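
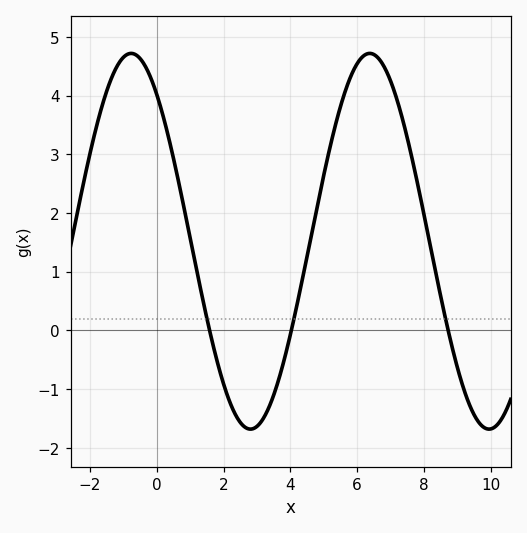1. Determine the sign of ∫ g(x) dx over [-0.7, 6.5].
positive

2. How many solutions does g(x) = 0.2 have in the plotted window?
3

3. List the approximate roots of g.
1.6, 4, 8.8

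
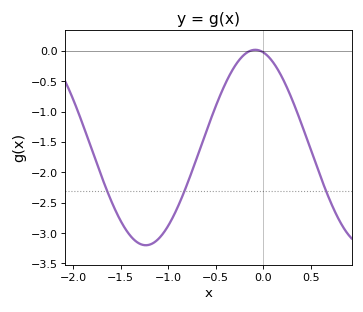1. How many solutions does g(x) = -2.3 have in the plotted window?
3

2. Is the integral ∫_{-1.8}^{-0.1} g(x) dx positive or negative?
negative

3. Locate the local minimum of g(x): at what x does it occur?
-1.24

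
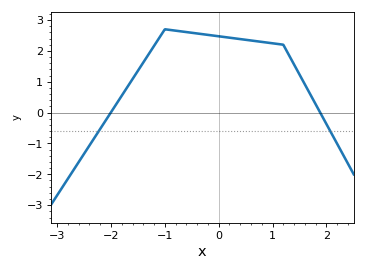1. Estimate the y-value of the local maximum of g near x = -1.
2.7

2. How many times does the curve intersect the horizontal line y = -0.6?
2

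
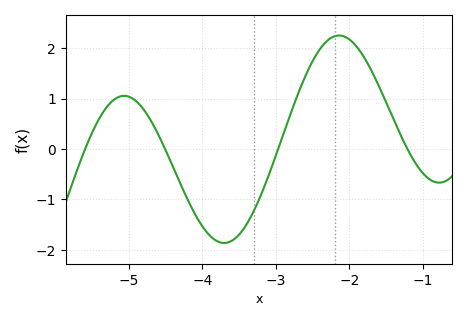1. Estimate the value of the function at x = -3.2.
-0.9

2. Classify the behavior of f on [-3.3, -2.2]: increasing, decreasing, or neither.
increasing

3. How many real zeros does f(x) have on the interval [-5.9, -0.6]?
4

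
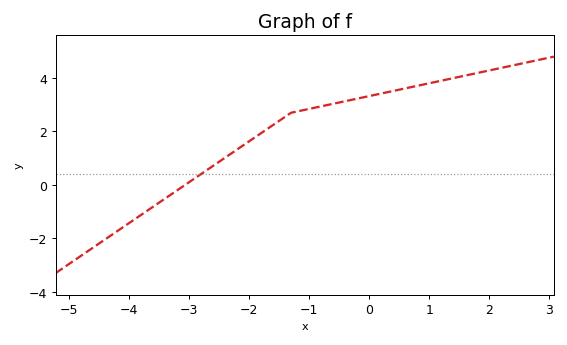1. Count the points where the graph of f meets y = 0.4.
1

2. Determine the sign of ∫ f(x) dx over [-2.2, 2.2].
positive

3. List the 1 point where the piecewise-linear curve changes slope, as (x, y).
(-1.3, 2.7)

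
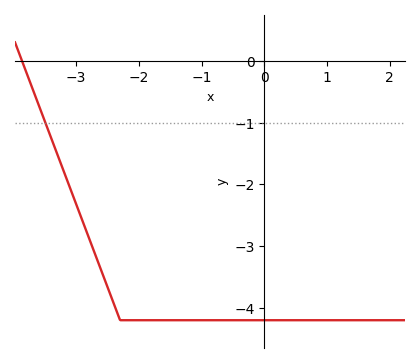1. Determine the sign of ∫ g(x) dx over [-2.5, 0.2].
negative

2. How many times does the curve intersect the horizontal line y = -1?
1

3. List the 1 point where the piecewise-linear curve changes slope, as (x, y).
(-2.3, -4.2)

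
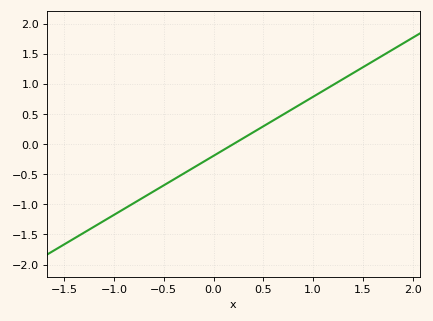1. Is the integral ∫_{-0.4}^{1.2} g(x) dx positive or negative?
positive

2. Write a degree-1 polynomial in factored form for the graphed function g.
y = 0.98(x - 0.2)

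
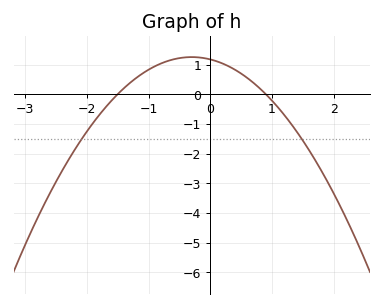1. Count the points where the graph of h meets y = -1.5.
2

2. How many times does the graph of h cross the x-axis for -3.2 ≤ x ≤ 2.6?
2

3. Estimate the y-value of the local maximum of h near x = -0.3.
1.25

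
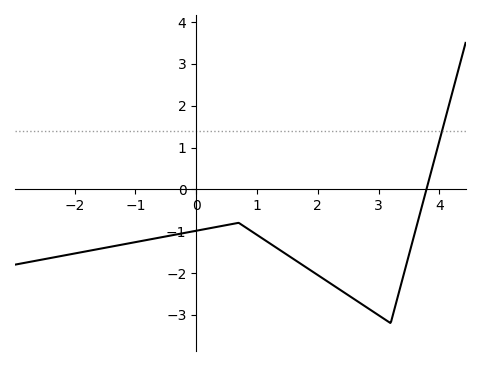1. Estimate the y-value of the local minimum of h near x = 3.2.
-3.2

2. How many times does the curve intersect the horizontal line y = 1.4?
1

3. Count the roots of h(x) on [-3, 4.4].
1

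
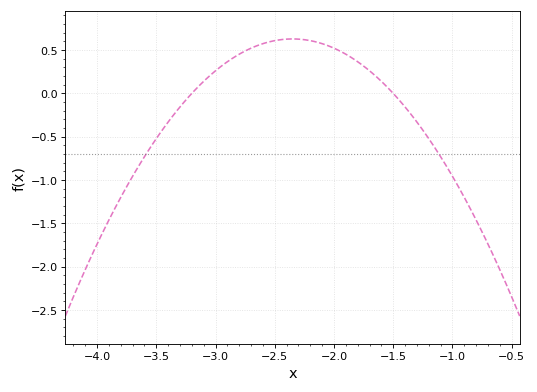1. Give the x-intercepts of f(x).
-3.2, -1.5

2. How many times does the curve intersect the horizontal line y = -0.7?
2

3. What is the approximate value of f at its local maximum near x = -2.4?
0.65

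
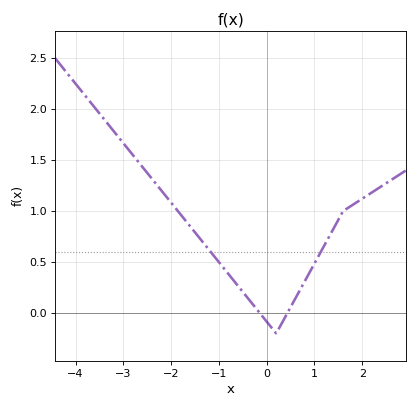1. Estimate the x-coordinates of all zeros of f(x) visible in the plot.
-0.143, 0.433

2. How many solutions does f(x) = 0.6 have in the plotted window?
2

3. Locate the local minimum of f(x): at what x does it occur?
0.201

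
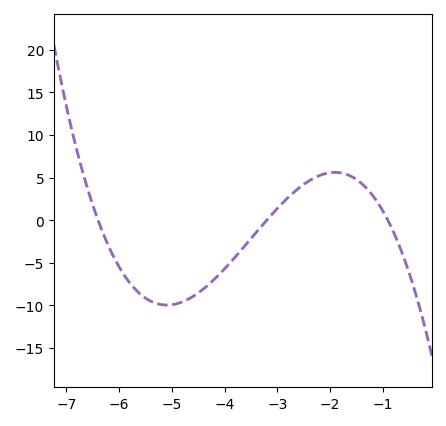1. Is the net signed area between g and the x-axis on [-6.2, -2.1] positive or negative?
negative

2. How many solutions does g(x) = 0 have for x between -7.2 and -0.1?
3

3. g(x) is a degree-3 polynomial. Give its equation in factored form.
y = -0.96(x + 6.4)(x + 3.2)(x + 0.9)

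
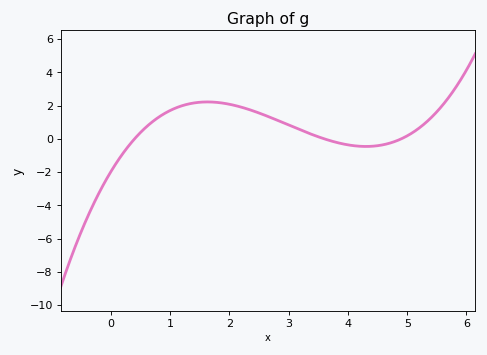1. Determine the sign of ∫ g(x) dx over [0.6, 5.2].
positive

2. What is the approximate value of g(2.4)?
1.6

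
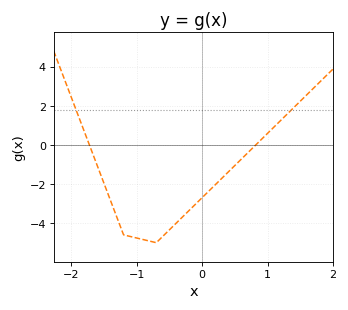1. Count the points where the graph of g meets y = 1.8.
2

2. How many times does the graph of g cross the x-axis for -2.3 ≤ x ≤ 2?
2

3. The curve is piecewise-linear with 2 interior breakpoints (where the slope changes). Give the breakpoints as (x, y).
(-1.2, -4.6); (-0.7, -5)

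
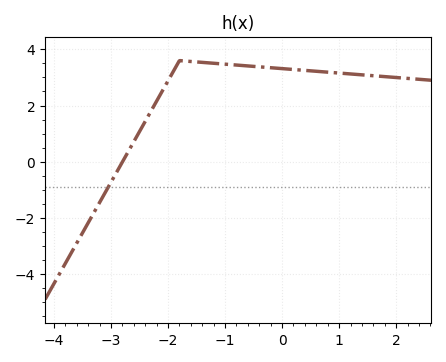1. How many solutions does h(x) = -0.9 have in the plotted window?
1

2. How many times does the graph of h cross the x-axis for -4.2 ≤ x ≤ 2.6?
1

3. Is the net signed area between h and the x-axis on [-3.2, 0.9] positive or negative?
positive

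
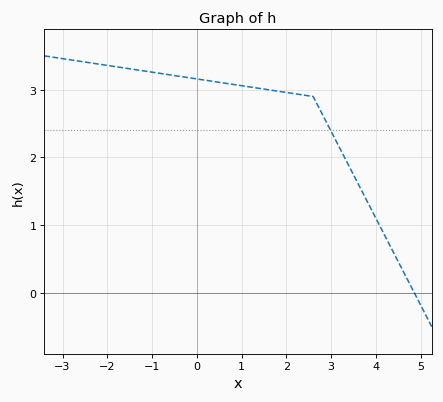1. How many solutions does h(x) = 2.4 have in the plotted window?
1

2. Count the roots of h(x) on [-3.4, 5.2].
1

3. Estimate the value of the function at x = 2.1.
2.9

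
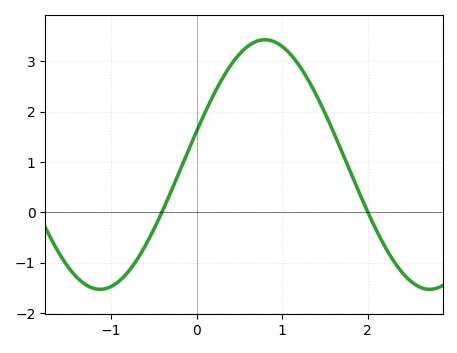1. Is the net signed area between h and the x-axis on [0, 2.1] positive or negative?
positive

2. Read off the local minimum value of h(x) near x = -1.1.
-1.5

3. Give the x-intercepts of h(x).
-0.4, 2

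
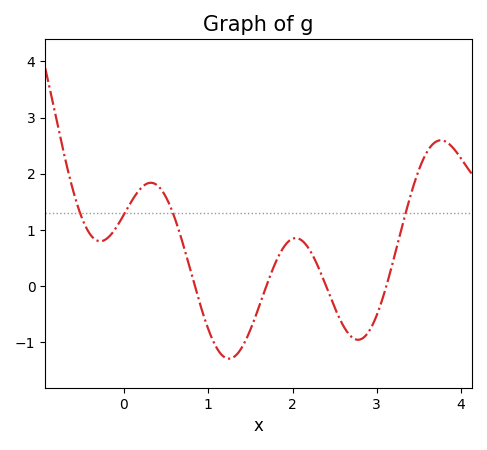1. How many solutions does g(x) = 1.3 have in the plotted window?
4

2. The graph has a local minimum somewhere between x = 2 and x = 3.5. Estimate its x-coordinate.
2.8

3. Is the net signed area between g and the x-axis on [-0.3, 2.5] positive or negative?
positive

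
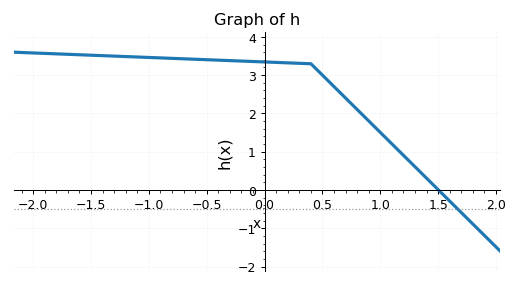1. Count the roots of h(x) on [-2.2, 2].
1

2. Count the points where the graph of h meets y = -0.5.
1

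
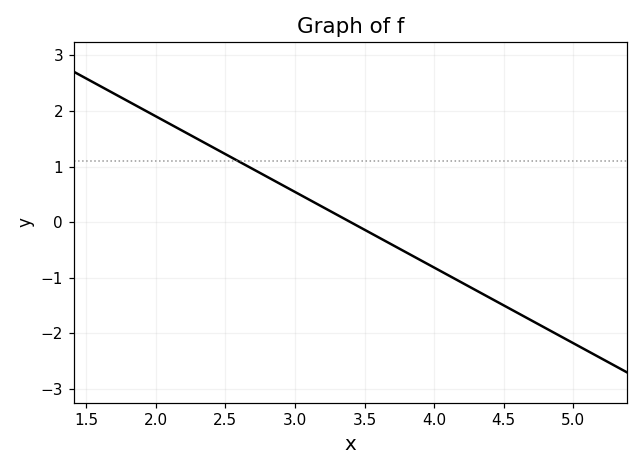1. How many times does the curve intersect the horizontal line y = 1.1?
1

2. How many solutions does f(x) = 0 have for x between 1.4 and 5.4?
1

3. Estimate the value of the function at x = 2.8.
0.816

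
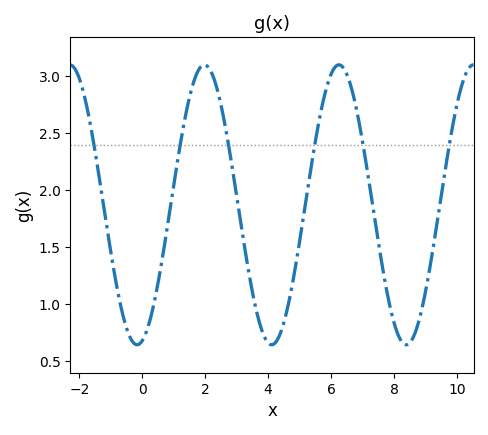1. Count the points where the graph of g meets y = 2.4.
6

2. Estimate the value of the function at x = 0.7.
1.5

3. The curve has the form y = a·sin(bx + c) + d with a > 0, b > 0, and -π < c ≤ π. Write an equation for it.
y = 1.23sin(1.47x - 1.33) + 1.87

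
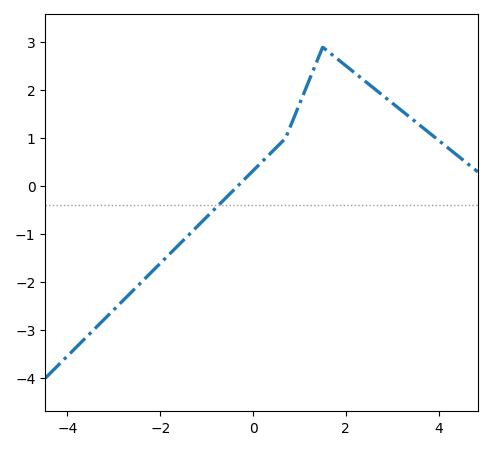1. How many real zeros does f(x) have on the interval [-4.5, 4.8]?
1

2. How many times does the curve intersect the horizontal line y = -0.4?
1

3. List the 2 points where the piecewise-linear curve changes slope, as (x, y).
(0.7, 1); (1.5, 2.9)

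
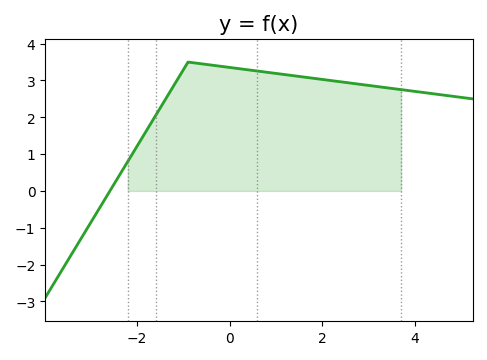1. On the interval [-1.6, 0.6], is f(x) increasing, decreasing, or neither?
neither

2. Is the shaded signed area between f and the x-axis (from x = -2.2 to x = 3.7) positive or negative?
positive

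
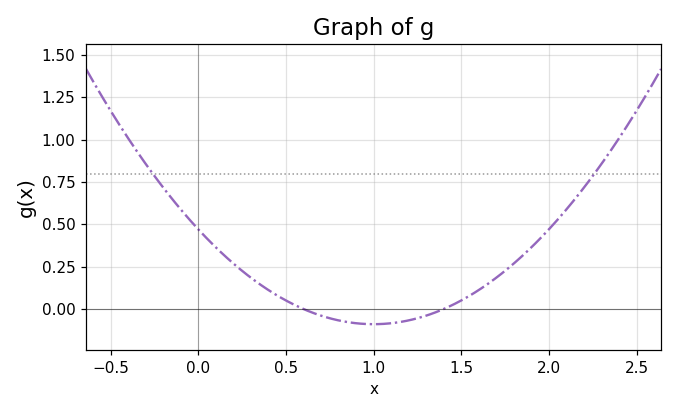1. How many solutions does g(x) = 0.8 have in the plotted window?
2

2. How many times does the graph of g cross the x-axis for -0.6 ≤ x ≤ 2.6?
2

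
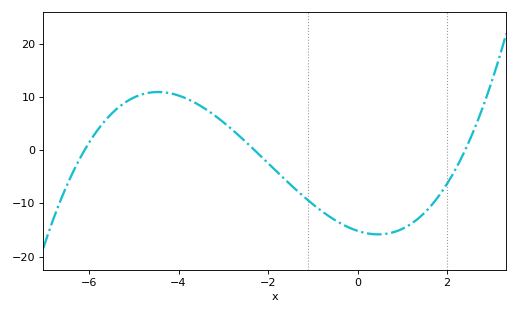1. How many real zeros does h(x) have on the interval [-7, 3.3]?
3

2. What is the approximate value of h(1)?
-15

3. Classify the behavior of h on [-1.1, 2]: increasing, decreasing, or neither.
neither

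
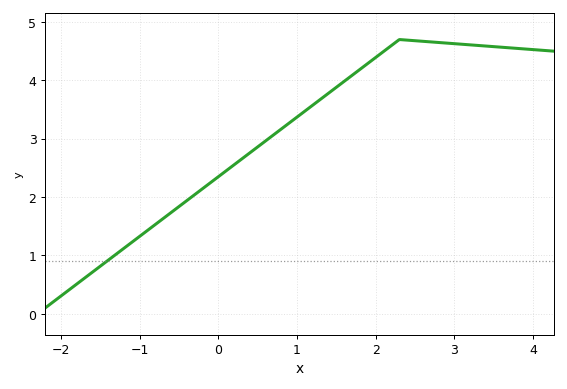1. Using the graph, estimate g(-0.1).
2.2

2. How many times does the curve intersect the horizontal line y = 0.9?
1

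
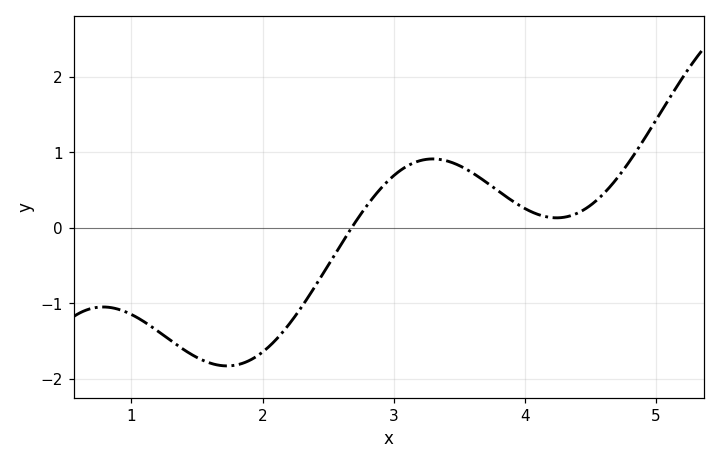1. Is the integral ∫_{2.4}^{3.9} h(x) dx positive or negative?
positive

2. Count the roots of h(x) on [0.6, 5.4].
1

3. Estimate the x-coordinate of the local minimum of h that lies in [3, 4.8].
4.2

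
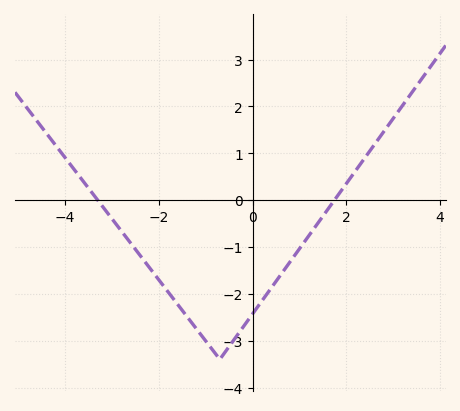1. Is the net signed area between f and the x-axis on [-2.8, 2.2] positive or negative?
negative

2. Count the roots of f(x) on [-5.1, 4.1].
2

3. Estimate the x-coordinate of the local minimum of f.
-0.8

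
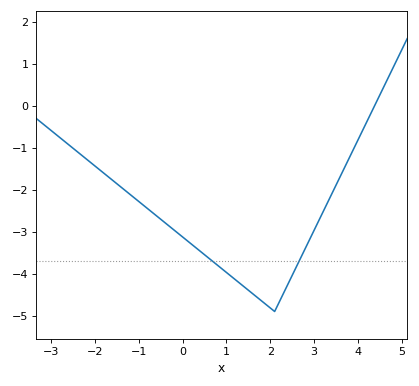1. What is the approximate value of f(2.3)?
-4.5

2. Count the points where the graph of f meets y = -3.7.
2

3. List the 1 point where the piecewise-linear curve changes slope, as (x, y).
(2.1, -4.9)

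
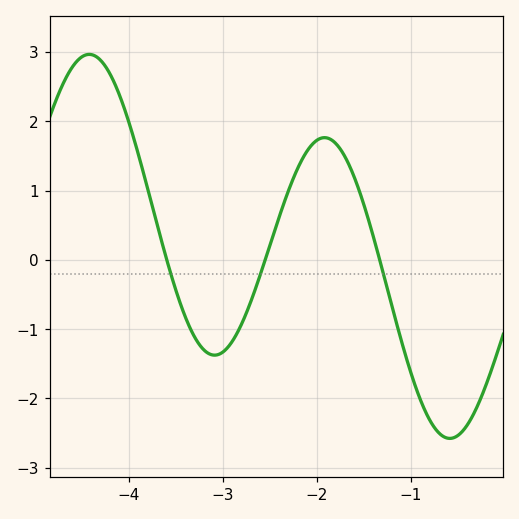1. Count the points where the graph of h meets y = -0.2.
3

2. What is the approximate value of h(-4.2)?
2.68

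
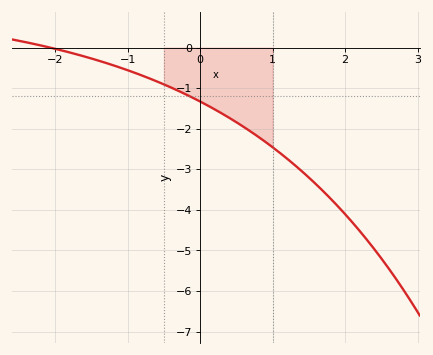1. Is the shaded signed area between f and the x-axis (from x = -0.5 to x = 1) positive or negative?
negative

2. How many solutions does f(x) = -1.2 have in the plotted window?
1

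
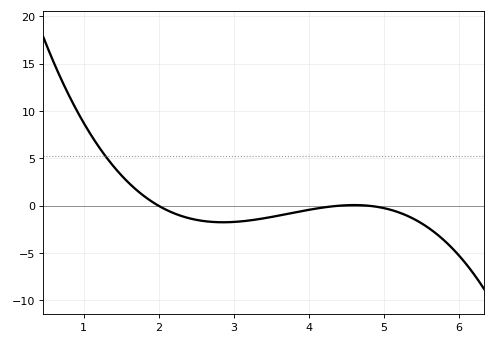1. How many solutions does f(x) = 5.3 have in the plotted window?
1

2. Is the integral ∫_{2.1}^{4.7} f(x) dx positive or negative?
negative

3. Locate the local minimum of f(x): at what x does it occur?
2.9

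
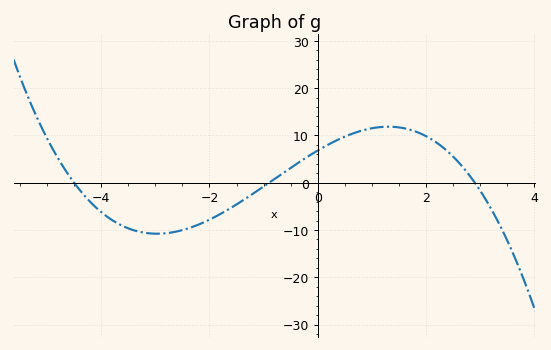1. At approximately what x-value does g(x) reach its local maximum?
1.3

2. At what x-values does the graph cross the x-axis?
-4.5, -0.9, 2.9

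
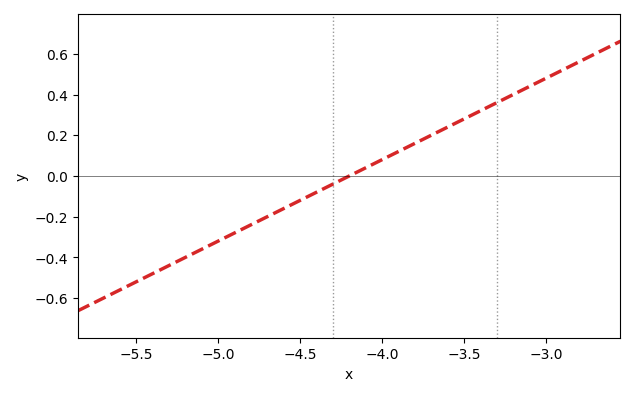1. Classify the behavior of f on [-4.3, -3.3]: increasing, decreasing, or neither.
increasing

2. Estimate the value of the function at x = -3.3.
0.36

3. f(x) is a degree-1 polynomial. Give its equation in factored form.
y = 0.4(x + 4.2)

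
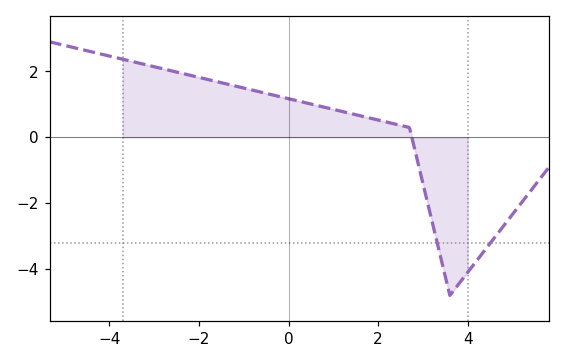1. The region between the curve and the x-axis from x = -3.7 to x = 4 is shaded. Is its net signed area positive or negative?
positive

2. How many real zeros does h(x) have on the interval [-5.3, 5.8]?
1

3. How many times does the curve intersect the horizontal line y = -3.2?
2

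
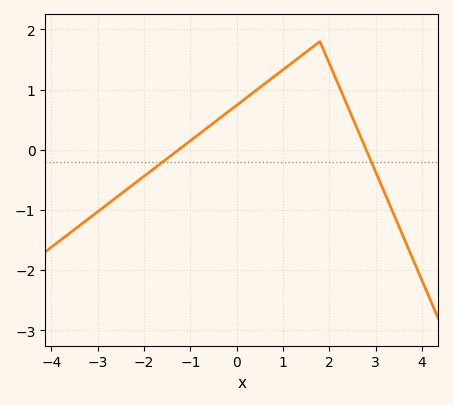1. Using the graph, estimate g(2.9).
-0.183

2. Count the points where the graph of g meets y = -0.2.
2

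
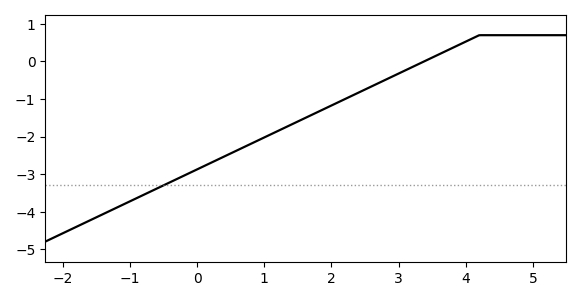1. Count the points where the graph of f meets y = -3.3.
1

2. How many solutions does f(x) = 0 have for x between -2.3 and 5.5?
1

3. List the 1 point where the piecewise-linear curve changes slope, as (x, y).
(4.2, 0.7)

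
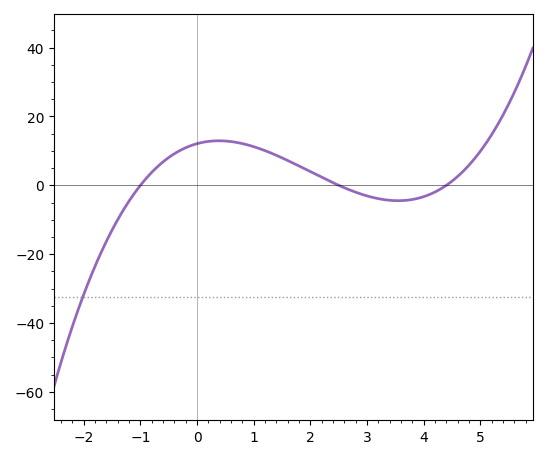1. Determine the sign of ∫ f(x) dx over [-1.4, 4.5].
positive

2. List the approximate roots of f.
-1, 2.5, 4.4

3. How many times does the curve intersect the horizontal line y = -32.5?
1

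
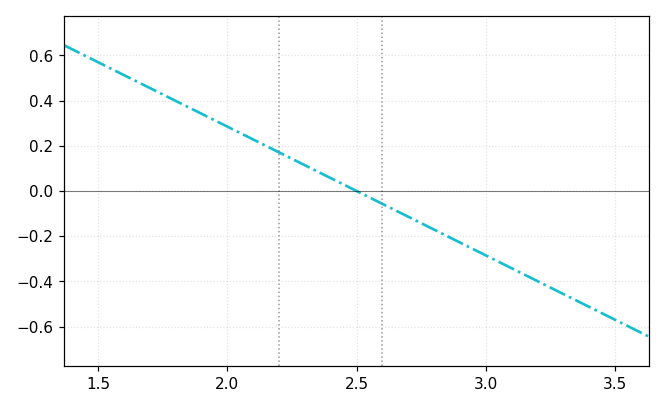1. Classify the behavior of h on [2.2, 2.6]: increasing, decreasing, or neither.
decreasing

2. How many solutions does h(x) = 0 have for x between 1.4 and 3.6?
1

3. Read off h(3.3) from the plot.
-0.456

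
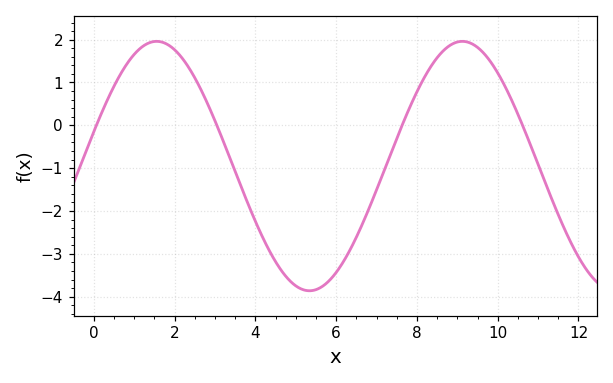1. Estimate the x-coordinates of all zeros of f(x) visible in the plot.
0.062, 3.05, 7.63, 10.6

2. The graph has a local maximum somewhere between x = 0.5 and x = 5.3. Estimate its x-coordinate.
1.55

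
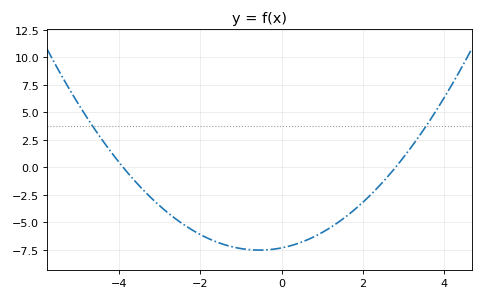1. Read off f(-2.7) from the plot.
-4.5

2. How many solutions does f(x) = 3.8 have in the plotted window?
2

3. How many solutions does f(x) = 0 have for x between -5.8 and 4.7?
2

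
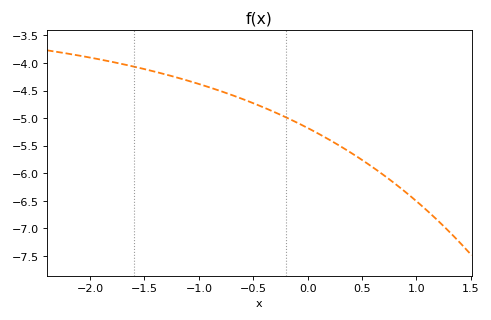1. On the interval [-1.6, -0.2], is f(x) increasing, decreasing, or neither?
decreasing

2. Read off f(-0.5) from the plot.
-4.73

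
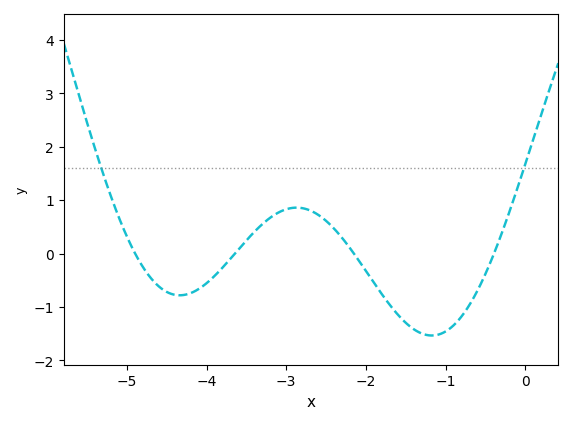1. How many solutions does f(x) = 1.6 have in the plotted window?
2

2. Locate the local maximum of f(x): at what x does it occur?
-2.87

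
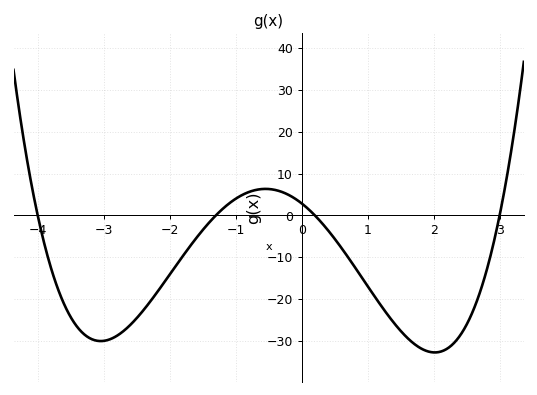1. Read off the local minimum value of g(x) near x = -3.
-30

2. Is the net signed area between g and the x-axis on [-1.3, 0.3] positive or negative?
positive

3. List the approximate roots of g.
-4, -1.4, 0.2, 3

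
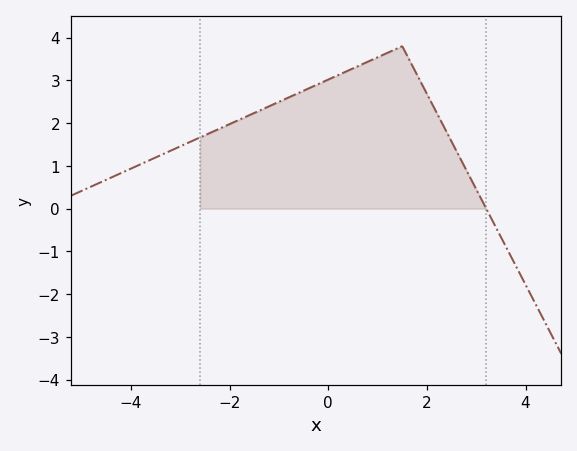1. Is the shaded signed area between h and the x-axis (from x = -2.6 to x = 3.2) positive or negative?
positive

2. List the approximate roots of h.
3.2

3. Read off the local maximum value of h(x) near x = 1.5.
3.8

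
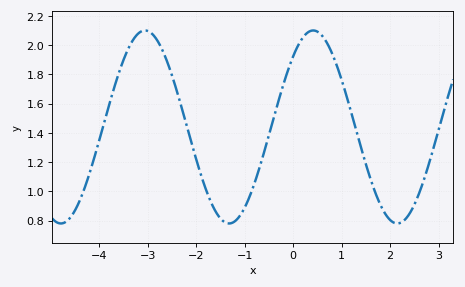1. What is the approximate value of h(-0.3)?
1.62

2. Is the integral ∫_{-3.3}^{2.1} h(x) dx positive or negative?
positive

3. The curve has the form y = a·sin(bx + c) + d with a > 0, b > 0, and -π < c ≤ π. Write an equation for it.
y = 0.66sin(1.8x + 0.82) + 1.44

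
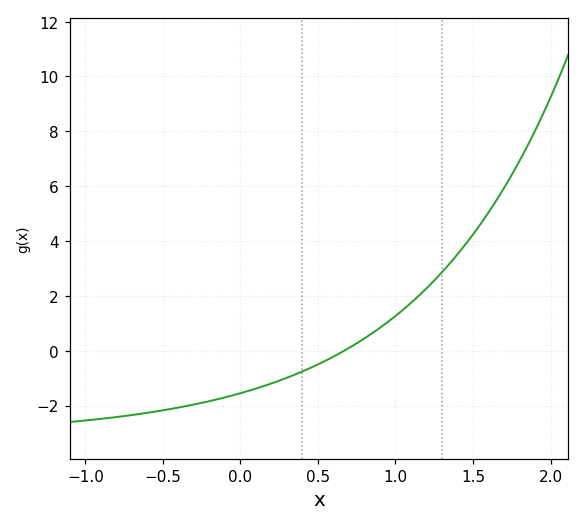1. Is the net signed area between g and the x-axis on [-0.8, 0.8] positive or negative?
negative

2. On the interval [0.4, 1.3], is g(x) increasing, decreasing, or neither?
increasing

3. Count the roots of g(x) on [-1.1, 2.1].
1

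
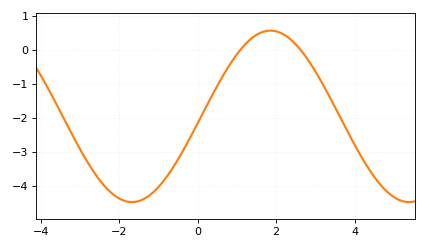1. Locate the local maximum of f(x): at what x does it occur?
1.85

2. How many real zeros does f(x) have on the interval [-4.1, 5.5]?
2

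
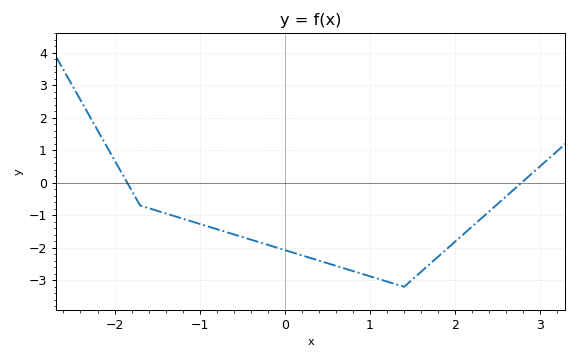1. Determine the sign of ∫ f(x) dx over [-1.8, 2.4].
negative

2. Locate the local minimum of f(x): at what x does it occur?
1.4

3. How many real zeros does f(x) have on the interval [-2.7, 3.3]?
2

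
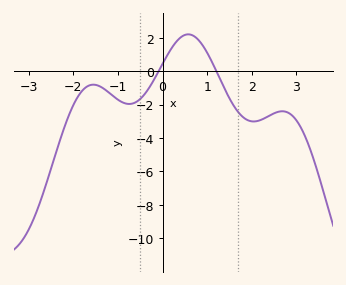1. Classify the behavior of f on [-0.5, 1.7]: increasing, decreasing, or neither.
neither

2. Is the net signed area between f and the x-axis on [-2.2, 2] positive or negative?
negative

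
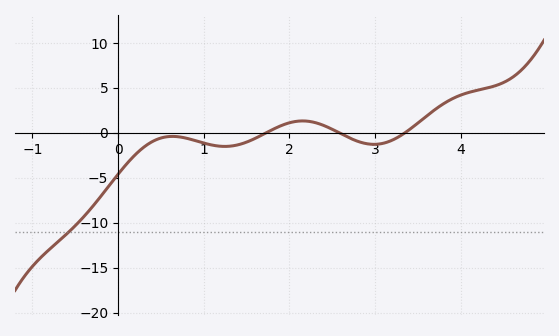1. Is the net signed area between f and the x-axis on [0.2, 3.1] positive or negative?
negative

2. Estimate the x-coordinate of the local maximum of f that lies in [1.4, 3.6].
2.2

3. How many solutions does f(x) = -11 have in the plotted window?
1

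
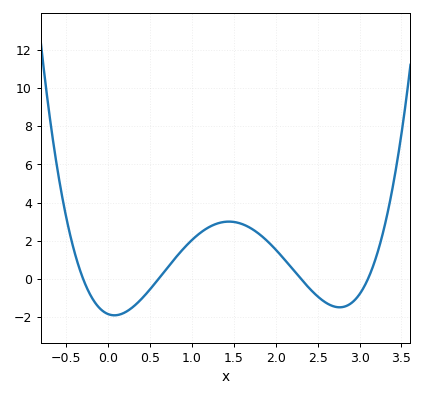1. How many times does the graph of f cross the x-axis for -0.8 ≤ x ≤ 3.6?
4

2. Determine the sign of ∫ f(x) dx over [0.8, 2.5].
positive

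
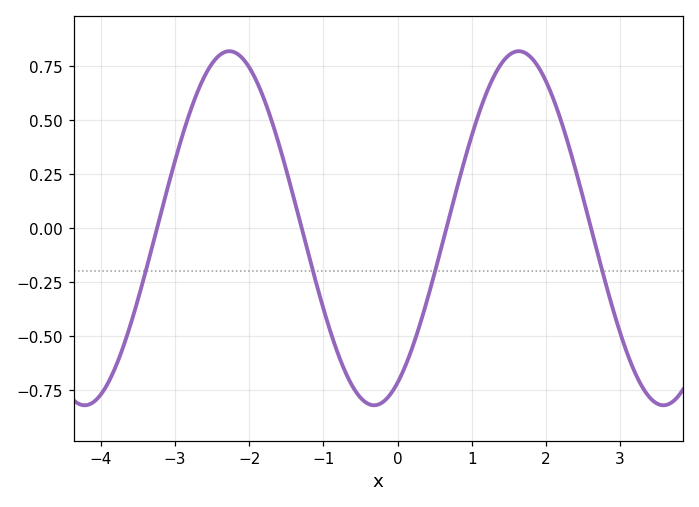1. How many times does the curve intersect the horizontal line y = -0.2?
4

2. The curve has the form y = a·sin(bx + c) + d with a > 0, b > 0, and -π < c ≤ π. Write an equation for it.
y = 0.82sin(1.6x - 1.1) + 0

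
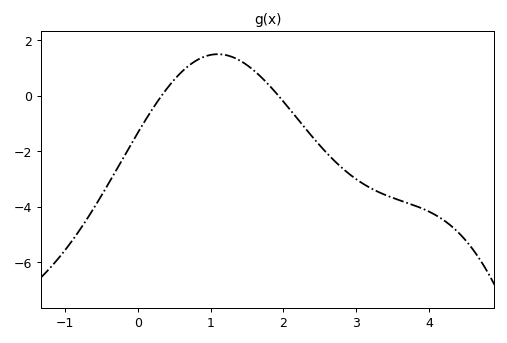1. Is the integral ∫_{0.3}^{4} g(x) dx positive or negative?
negative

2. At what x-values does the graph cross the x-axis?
0.329, 1.93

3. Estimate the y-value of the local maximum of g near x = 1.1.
1.49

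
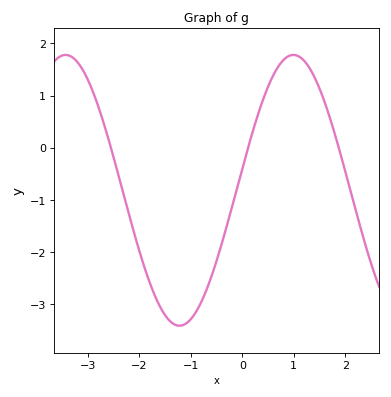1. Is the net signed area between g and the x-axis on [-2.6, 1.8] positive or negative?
negative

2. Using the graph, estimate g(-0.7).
-2.74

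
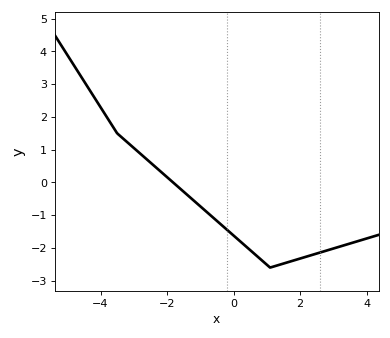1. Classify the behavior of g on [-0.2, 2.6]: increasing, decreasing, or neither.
neither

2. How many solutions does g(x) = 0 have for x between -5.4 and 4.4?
1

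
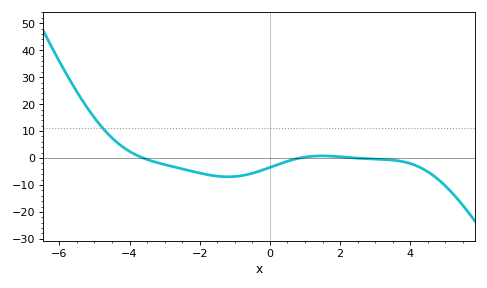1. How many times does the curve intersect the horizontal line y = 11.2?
1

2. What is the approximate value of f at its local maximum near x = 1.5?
1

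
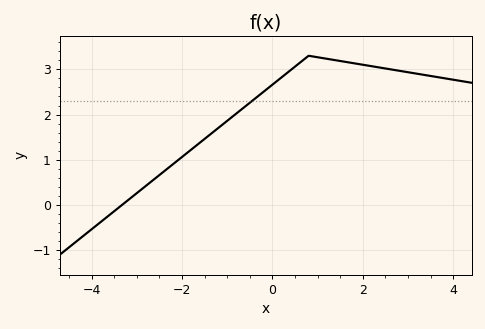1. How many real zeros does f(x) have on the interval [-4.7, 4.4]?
1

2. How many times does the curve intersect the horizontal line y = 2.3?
1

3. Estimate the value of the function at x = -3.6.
-0.2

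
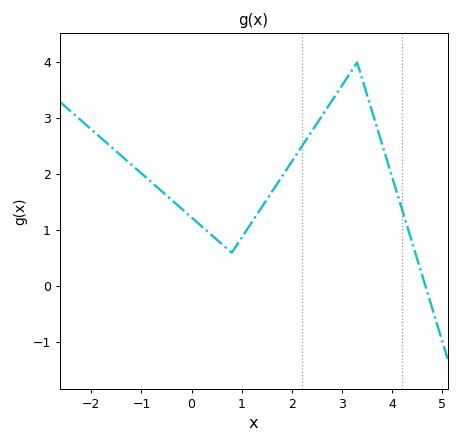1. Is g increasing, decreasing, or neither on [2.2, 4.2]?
neither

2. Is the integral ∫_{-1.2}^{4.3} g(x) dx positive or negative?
positive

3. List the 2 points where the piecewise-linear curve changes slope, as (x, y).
(0.8, 0.6); (3.3, 4)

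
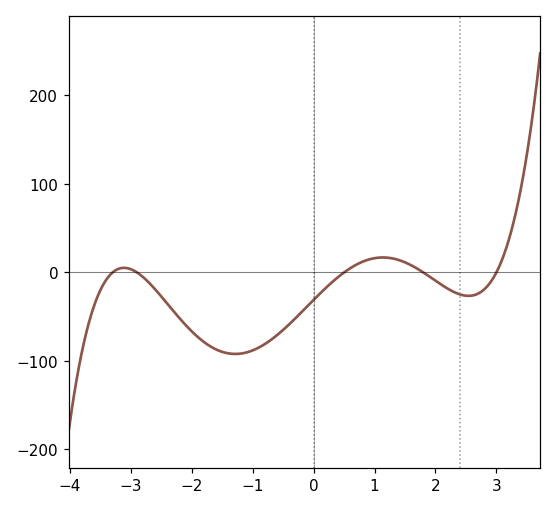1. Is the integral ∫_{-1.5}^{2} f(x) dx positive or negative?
negative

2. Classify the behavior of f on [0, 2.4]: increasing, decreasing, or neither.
neither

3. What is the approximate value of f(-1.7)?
-80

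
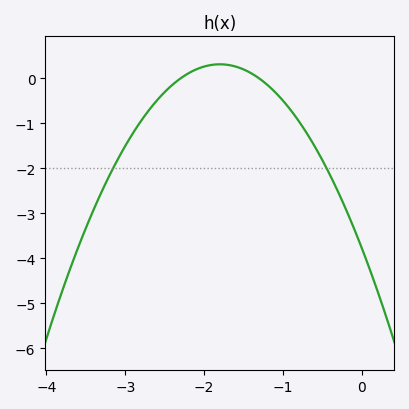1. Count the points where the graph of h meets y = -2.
2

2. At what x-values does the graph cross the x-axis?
-2.3, -1.3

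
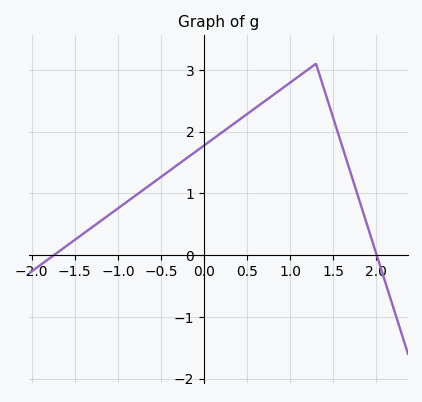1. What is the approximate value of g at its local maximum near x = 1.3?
3.1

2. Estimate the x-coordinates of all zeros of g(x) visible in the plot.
-1.74, 2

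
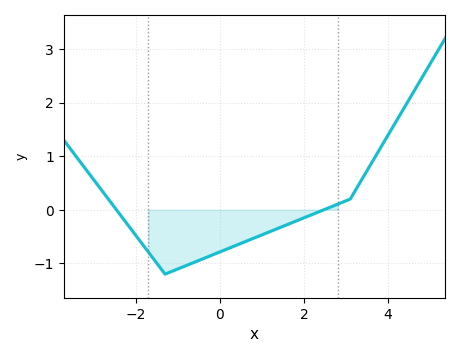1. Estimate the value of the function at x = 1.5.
-0.3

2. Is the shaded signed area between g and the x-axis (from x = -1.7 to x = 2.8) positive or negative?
negative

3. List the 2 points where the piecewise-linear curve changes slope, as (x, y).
(-1.3, -1.2); (3.1, 0.2)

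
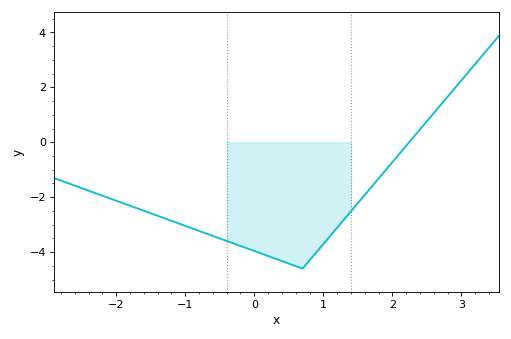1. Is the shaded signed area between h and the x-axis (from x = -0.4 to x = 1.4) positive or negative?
negative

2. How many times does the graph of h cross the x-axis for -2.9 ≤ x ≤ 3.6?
1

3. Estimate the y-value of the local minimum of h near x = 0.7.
-4.6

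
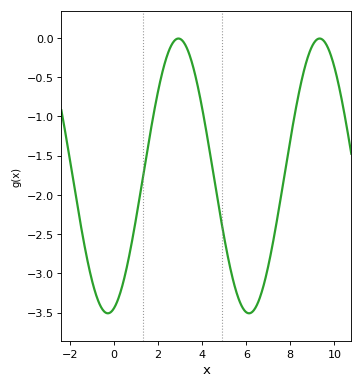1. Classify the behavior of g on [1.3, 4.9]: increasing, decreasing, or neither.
neither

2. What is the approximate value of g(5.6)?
-3.3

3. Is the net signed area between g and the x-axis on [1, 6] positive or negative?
negative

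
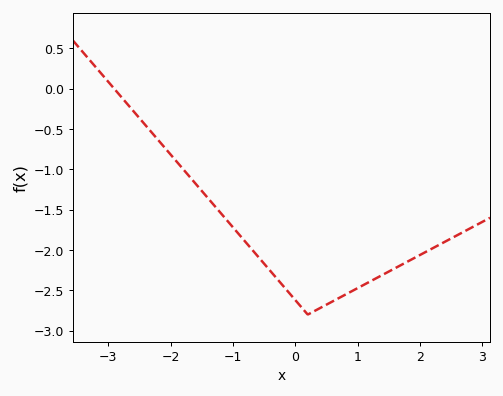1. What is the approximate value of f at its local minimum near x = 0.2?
-2.8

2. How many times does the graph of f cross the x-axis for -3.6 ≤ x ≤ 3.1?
1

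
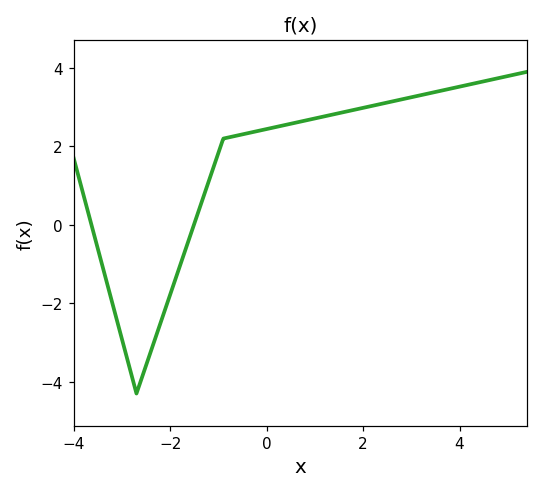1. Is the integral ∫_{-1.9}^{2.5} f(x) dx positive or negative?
positive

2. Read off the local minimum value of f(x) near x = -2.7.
-4.3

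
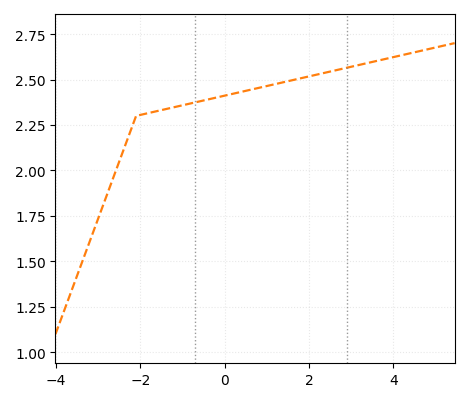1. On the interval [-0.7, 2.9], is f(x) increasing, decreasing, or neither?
increasing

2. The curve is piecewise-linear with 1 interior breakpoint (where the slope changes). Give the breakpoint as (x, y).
(-2.1, 2.3)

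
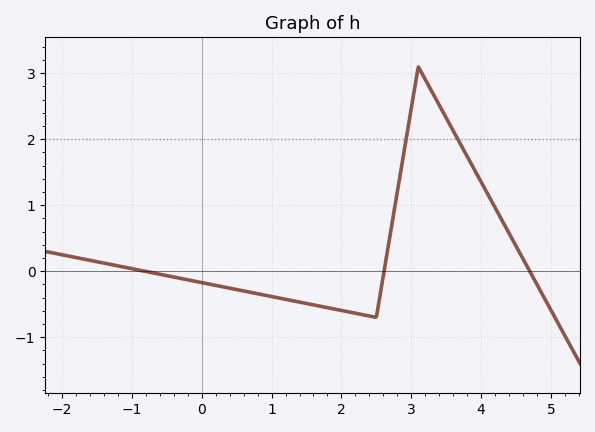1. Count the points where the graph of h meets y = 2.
2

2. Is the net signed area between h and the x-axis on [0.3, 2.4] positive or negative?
negative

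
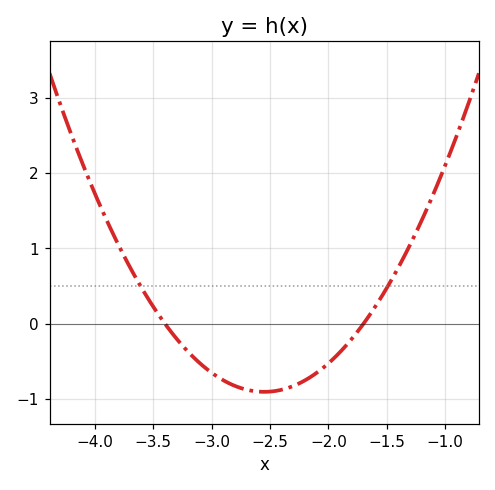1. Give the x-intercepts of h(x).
-3.4, -1.7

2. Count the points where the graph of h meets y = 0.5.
2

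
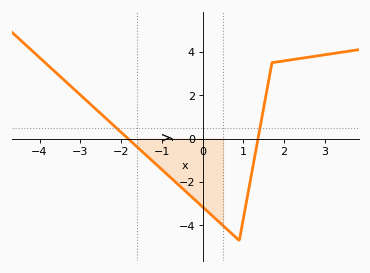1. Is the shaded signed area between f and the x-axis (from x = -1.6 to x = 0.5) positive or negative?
negative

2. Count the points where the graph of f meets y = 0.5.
2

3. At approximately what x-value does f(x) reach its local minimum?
0.8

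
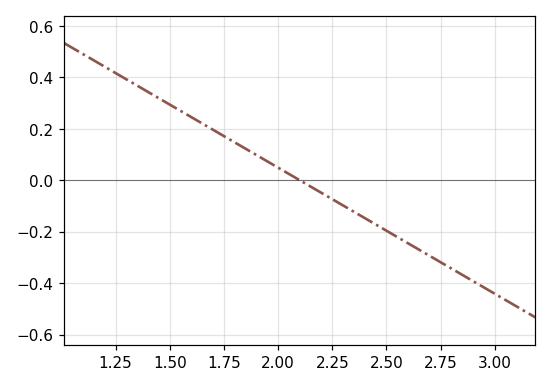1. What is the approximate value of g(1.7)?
0.2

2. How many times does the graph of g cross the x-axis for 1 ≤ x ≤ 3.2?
1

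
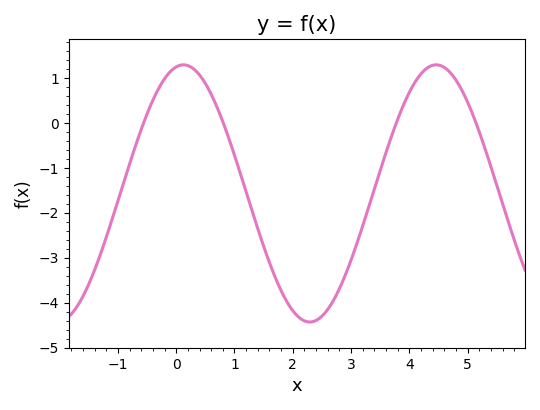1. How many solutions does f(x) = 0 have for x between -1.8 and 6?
4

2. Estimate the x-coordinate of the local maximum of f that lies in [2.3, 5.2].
4.46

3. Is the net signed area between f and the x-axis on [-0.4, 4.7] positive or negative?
negative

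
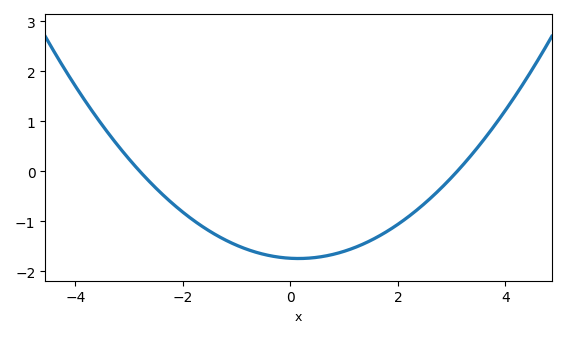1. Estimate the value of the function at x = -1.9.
-0.9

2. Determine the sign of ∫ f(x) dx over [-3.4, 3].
negative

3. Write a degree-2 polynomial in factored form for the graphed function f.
y = 0.2(x + 2.8)(x - 3.1)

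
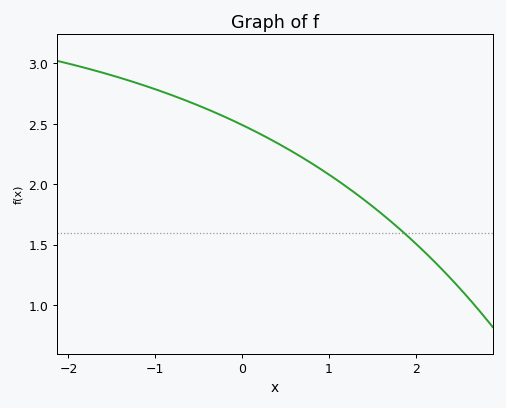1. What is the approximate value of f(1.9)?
1.57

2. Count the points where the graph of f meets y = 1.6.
1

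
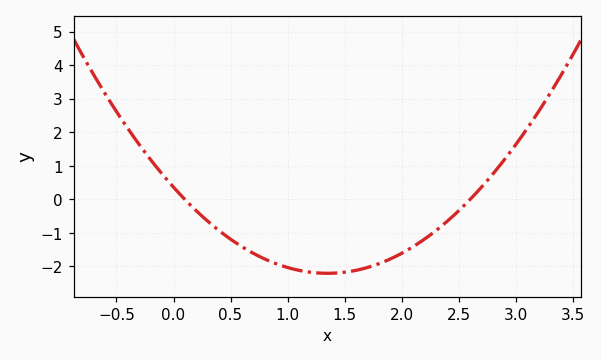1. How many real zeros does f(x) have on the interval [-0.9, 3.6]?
2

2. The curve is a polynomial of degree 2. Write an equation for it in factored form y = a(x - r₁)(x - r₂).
y = 1.41(x - 0.1)(x - 2.6)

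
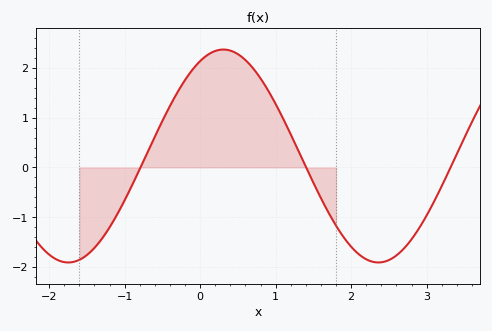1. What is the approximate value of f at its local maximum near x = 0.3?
2.37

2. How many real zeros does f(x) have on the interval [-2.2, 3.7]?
3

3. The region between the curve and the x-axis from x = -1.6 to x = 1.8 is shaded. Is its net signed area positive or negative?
positive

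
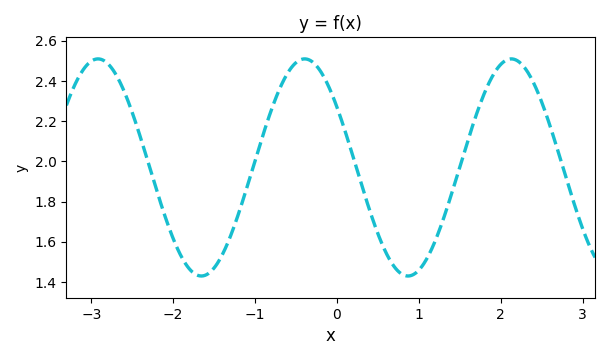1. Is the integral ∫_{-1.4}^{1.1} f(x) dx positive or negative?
positive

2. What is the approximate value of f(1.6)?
2.1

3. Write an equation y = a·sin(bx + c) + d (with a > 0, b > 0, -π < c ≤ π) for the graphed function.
y = 0.54sin(2.49x + 2.55) + 1.97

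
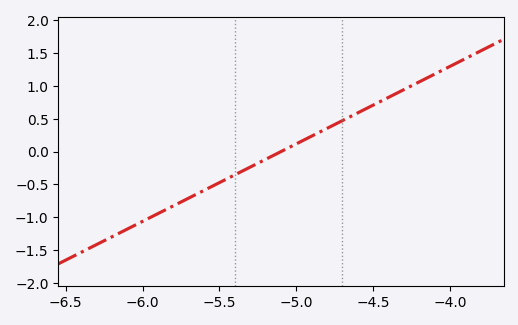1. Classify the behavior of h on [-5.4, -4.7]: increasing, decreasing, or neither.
increasing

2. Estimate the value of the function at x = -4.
1.3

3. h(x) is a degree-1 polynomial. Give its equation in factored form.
y = 1.18(x + 5.1)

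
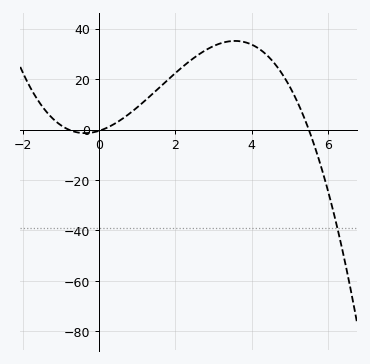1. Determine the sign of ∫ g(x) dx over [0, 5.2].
positive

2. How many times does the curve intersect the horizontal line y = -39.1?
1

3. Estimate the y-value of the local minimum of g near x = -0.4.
-1.42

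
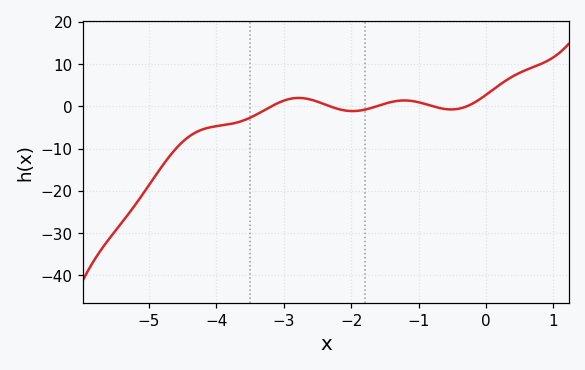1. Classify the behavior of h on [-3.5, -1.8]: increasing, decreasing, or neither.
neither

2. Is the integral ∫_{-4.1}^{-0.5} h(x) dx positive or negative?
negative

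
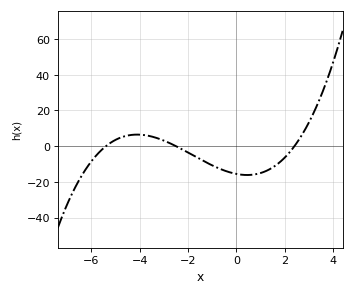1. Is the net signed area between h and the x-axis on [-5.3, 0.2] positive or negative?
negative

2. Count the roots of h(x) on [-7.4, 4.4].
3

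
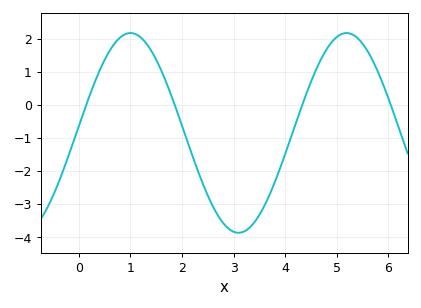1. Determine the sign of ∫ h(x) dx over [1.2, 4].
negative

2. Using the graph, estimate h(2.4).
-2.37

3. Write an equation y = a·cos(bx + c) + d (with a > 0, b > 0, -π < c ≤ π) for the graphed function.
y = 3.02cos(1.5x - 1.5) - 0.85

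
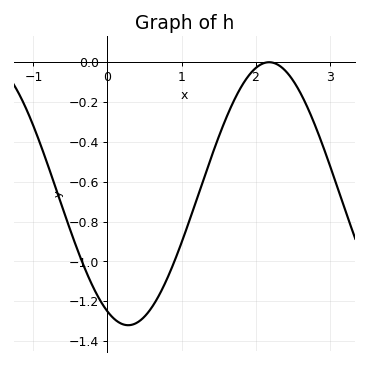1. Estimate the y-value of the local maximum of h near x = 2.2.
-0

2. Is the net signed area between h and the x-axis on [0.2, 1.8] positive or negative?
negative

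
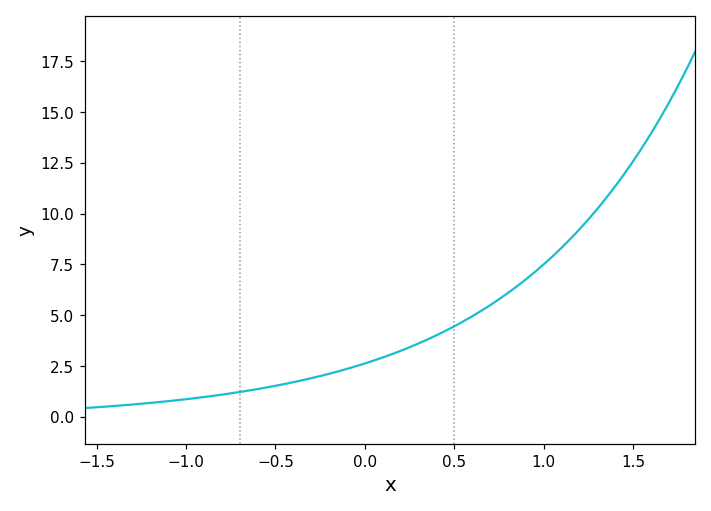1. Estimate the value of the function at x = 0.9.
6.76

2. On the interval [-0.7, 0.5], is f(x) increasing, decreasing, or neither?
increasing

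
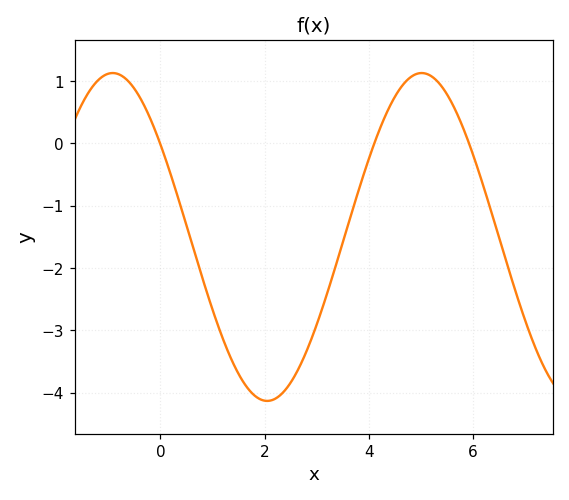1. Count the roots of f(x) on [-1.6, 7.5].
3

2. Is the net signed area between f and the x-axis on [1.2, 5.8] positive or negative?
negative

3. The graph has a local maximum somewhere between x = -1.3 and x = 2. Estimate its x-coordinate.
-1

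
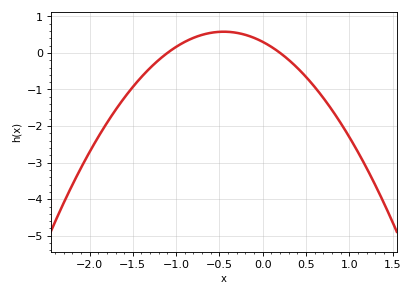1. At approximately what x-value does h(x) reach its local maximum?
-0.5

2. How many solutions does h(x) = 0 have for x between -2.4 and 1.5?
2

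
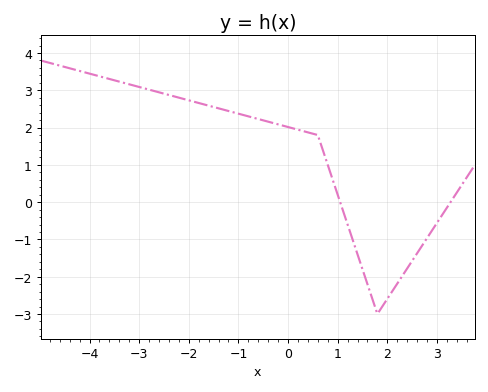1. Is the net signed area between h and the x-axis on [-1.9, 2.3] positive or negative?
positive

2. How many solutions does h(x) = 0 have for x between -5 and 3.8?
2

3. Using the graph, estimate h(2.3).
-2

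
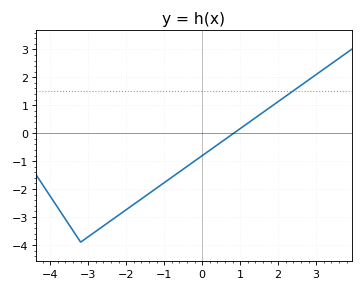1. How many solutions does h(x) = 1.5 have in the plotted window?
1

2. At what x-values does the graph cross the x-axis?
0.831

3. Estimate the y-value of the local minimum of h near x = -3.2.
-3.9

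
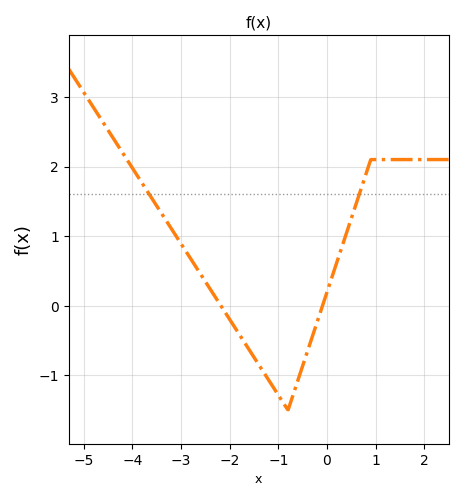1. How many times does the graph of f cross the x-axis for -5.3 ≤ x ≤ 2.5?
2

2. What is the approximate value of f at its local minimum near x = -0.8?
-1.5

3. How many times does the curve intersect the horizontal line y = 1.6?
2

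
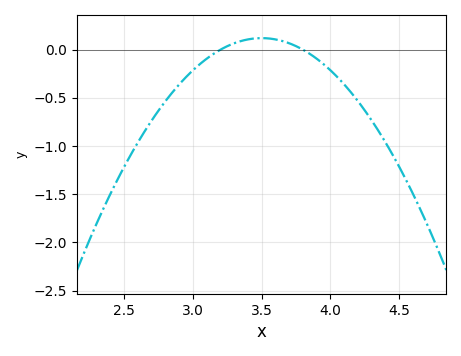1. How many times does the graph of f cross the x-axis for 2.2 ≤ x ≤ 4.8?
2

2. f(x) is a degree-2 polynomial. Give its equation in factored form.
y = -1.33(x - 3.2)(x - 3.8)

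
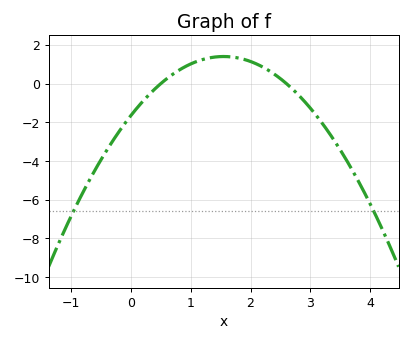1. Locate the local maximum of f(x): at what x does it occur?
1.6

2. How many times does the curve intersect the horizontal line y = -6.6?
2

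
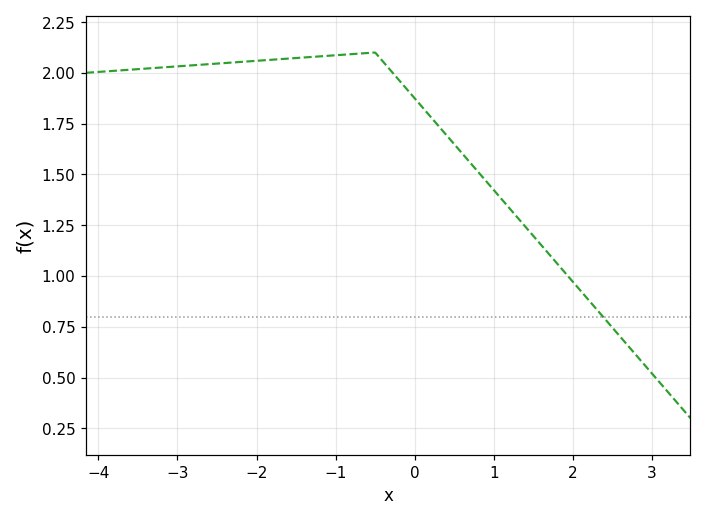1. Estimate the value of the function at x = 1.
1.4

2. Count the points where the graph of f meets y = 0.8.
1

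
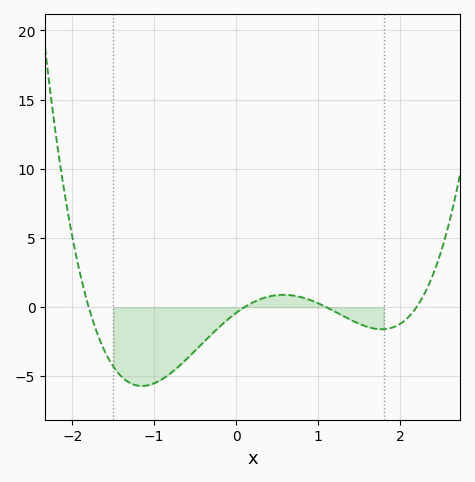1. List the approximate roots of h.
-1.8, 0.1, 1.1, 2.2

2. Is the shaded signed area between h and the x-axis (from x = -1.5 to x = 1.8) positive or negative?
negative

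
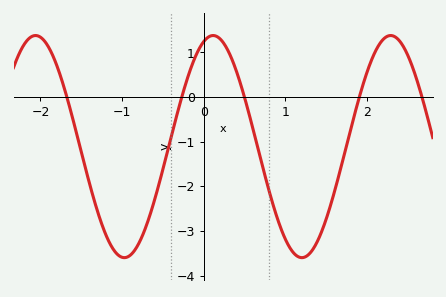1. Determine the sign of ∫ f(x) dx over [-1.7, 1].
negative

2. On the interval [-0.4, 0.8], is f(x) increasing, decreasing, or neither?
neither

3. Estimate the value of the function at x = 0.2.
1.3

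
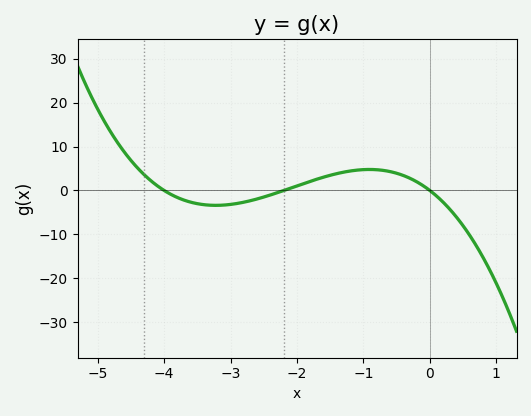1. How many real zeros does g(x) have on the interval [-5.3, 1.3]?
3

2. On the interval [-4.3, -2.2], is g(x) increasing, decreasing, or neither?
neither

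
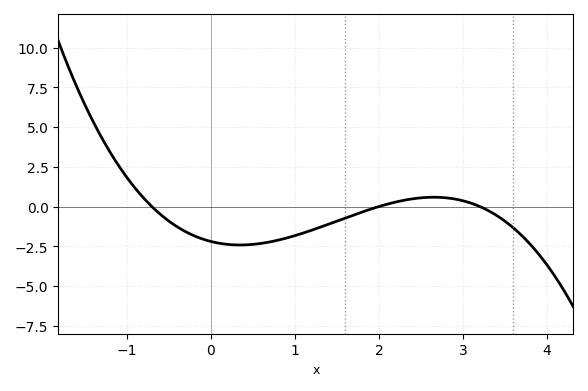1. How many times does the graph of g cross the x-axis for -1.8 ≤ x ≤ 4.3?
3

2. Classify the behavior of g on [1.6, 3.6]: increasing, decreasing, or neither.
neither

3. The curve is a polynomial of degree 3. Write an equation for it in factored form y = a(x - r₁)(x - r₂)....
y = -0.49(x + 0.7)(x - 2)(x - 3.2)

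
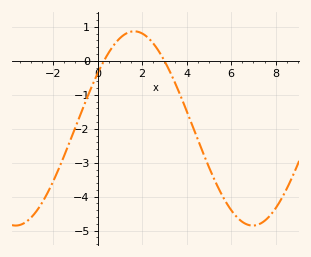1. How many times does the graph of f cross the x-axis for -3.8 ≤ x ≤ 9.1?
2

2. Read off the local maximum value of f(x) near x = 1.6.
0.9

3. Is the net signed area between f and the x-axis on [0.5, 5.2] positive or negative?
negative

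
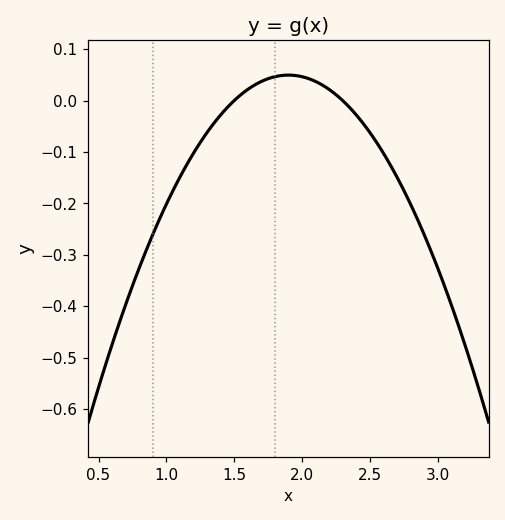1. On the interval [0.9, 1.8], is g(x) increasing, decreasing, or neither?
increasing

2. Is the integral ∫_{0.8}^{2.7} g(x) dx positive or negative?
negative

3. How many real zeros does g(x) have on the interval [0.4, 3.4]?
2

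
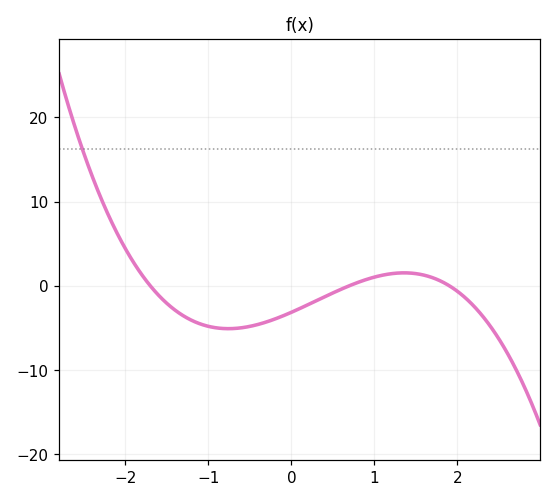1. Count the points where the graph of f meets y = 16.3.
1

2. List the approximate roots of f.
-1.7, 0.7, 1.9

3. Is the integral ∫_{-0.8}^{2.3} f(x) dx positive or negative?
negative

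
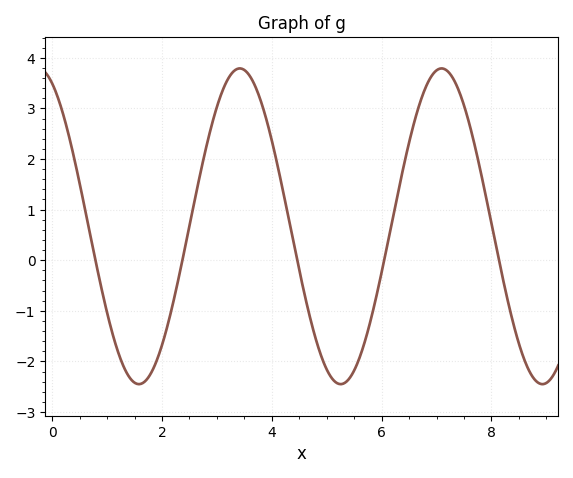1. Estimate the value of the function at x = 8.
0.7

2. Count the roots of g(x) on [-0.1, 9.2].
5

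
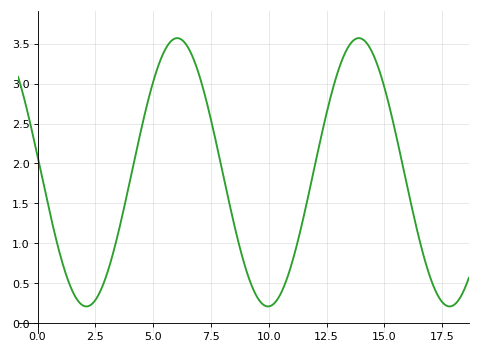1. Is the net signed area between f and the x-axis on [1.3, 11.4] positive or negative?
positive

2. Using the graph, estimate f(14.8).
3.15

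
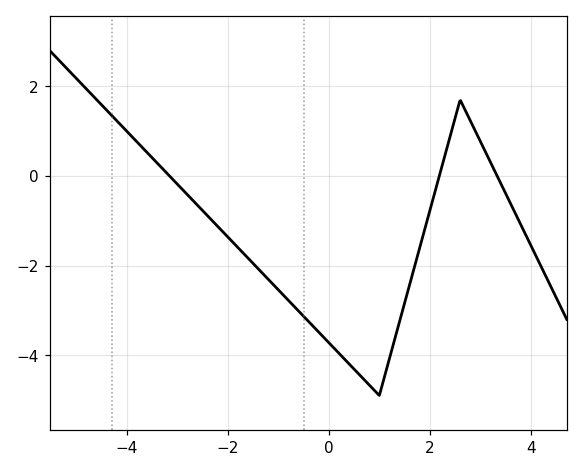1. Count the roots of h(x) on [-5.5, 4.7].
3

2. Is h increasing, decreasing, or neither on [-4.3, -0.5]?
decreasing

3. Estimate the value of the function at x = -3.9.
0.8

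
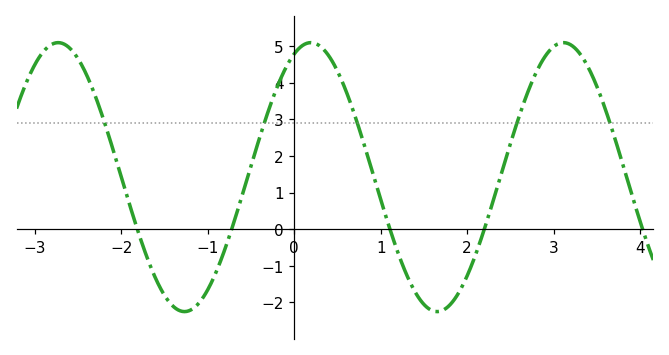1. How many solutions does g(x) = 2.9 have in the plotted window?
5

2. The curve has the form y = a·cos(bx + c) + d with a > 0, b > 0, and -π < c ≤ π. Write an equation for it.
y = 3.67cos(2.1x - 0.41) + 1.42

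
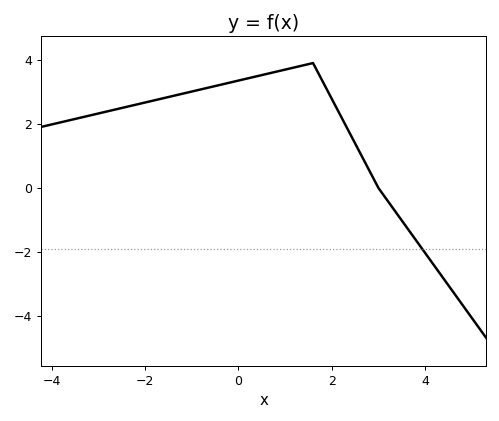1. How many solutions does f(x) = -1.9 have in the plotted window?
1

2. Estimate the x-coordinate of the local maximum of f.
1.6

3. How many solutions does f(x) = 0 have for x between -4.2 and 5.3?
1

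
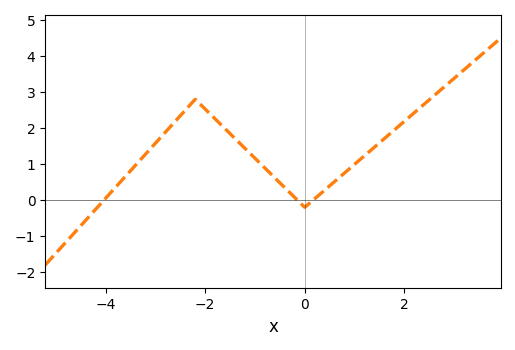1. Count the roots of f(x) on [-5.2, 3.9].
3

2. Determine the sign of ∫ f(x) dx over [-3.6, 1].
positive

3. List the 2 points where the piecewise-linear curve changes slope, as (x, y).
(-2.2, 2.8); (0, -0.2)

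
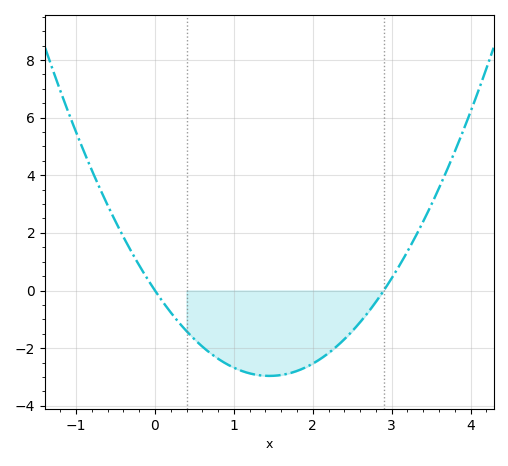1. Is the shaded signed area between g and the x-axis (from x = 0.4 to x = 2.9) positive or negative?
negative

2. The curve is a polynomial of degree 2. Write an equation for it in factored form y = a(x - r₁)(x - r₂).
y = 1.41(x - 0)(x - 2.9)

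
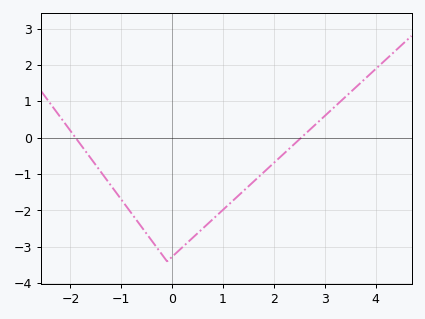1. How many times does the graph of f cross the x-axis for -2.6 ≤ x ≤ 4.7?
2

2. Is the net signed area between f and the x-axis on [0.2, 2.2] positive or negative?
negative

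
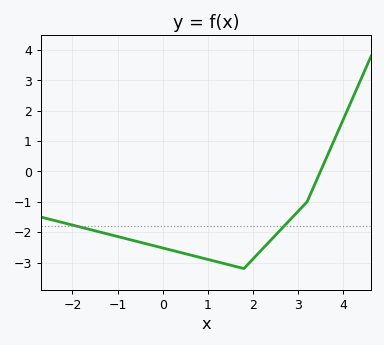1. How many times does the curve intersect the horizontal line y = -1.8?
2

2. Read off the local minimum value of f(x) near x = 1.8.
-3.2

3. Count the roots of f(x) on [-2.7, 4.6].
1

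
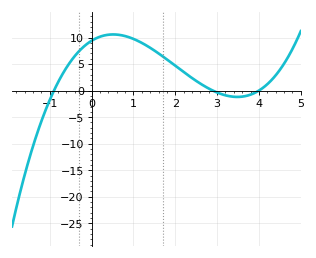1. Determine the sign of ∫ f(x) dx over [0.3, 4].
positive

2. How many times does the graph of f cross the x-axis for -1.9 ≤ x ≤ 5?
3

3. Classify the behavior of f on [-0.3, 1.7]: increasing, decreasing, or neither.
neither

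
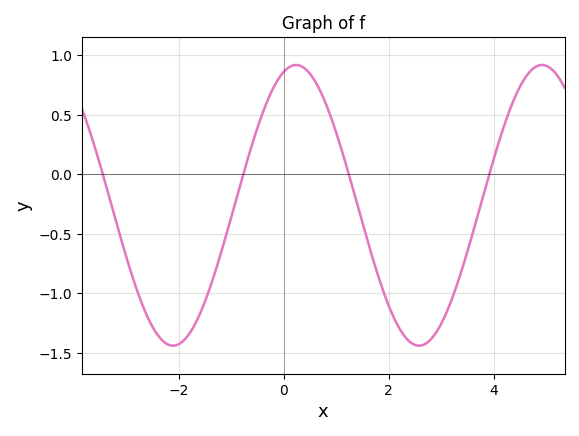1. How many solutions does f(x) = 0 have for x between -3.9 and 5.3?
4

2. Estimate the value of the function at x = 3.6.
-0.5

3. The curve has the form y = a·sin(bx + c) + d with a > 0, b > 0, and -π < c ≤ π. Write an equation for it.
y = 1.18sin(1.3x + 1.3) - 0.26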